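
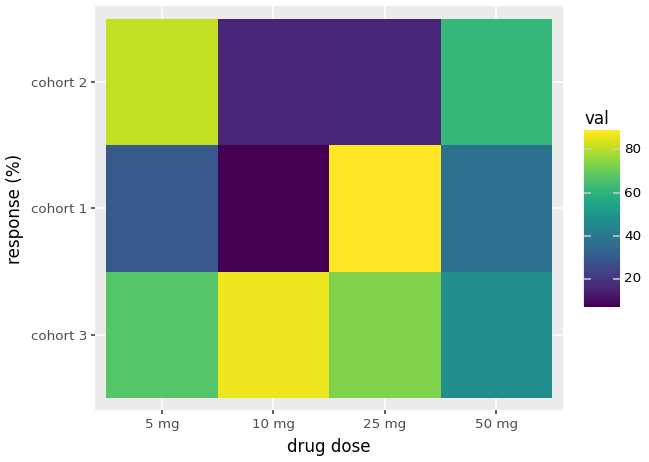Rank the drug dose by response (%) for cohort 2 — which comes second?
50 mg

Top 3 for cohort 2: 5 mg ≈ 80, 50 mg ≈ 60, 25 mg ≈ 20.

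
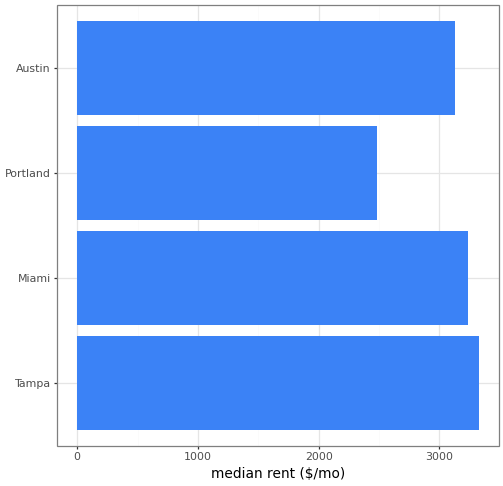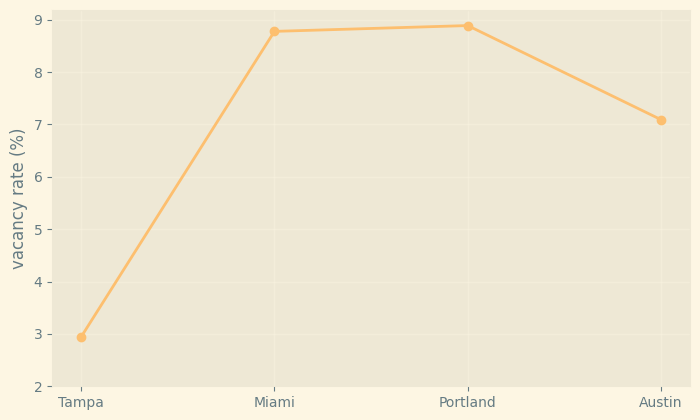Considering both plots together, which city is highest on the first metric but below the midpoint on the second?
Chart 2 median vacancy rate (%) ≈ 8; below-median cities: Tampa, Austin. Among those, Tampa has the highest median rent ($/mo) (≈ 3500).

Tampa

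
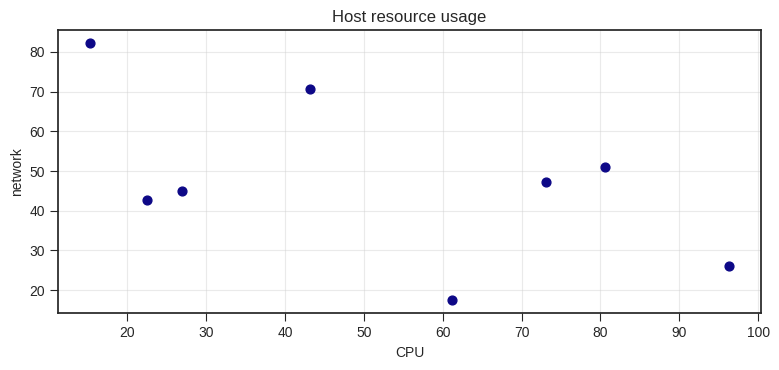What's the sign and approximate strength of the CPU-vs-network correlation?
Points are negatively correlated; moderate (|r| ≈ 0.5).

negative, moderate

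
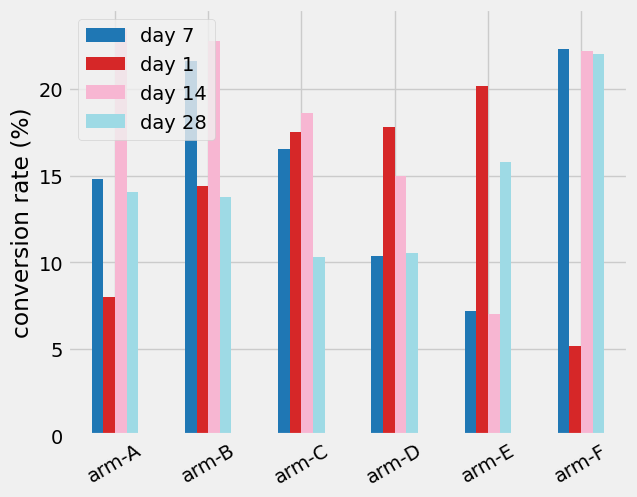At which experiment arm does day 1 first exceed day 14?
arm-D

arm-C: day 1 ≈ 18 vs day 14 ≈ 18 (not yet); arm-D: day 1 ≈ 18 vs day 14 ≈ 14 (first crossover).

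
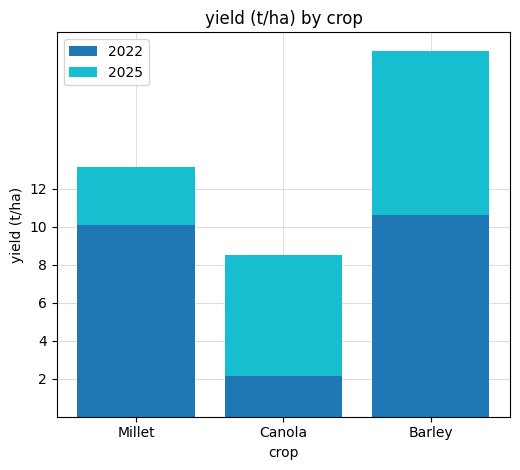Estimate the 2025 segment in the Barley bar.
2025 top ≈ 20, bottom ≈ 10; segment ≈ 10.

≈ 10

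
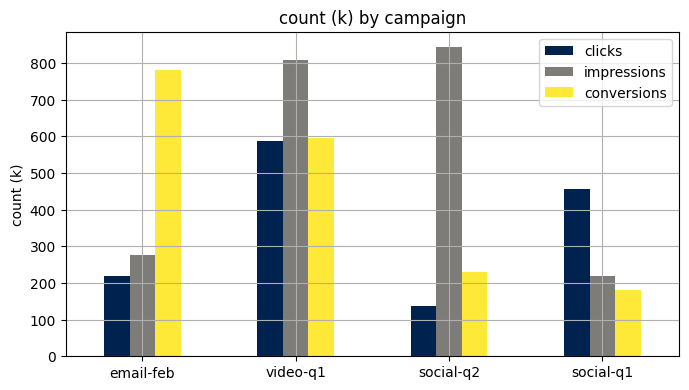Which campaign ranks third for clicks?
email-feb

Top 4 for clicks: video-q1 ≈ 600, social-q1 ≈ 500, email-feb ≈ 200, social-q2 ≈ 100.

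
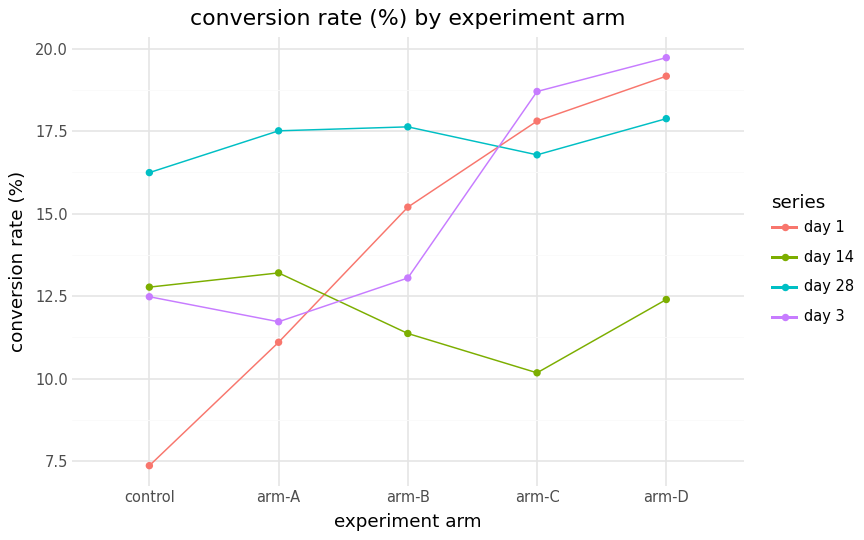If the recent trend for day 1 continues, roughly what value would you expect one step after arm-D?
≈ 22

Last three: 16, 18, 20 → slope ≈ 2/step → next ≈ 22.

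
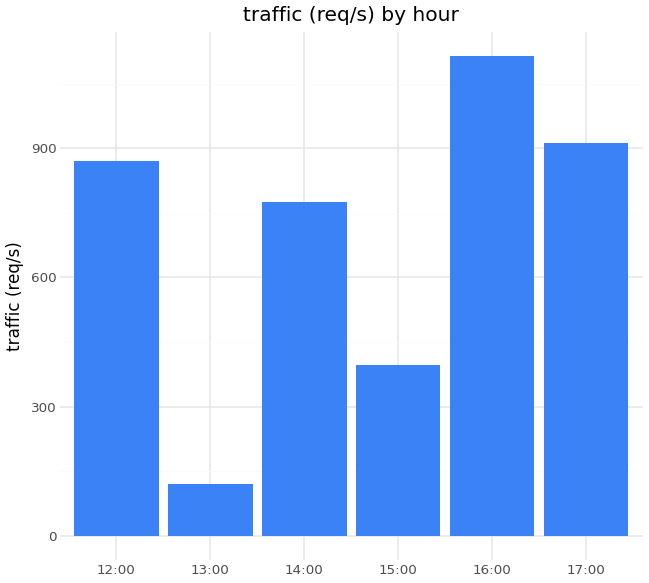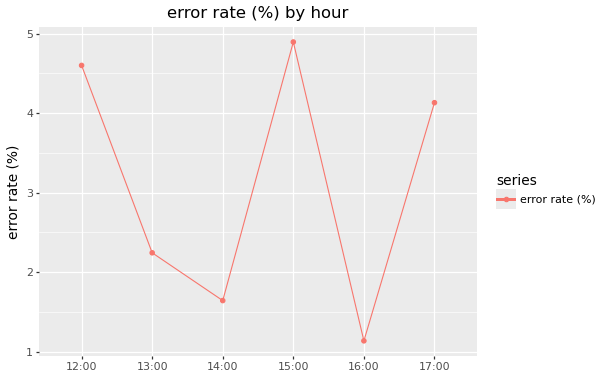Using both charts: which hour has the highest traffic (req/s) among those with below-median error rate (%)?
16:00

Chart 2 median error rate (%) ≈ 3; below-median hours: 13:00, 14:00, 16:00. Among those, 16:00 has the highest traffic (req/s) (≈ 1200).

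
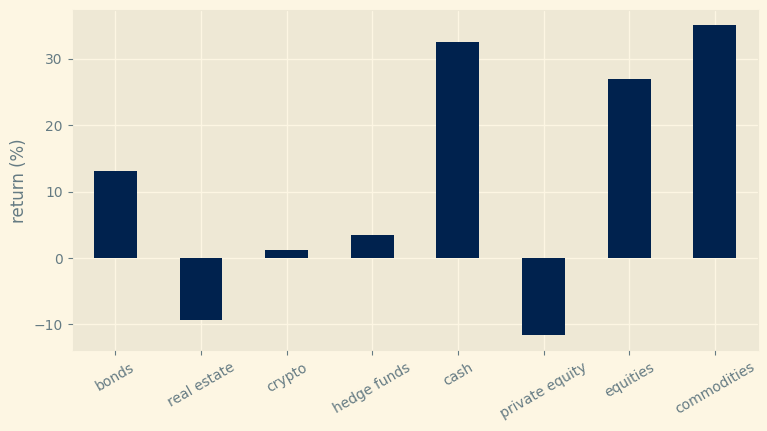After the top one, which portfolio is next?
Top 3: commodities ≈ 35, cash ≈ 30, equities ≈ 25.

cash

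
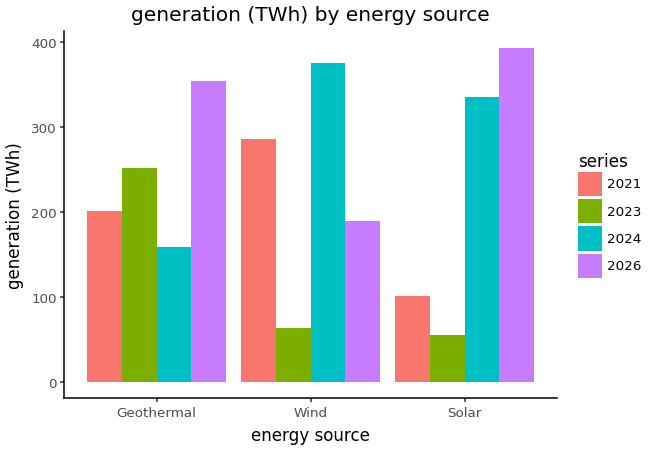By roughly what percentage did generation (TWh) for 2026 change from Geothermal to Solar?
Geothermal ≈ 350, Solar ≈ 400; (400 − 350) / 350 ≈ +14.3%.

≈ +14.3%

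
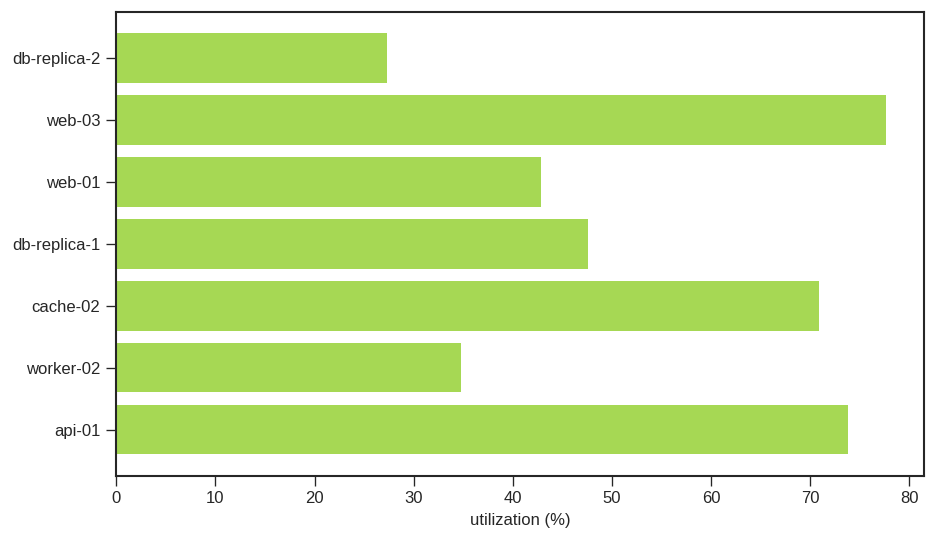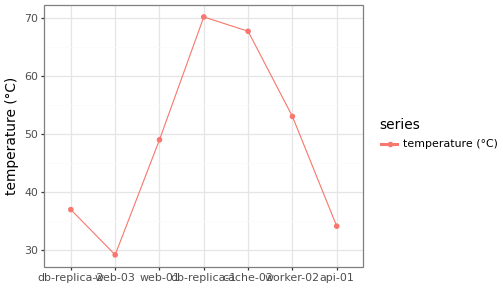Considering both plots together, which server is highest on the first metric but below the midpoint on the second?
web-03

Chart 2 median temperature (°C) ≈ 50; below-median servers: db-replica-2, web-03, api-01. Among those, web-03 has the highest utilization (%) (≈ 80).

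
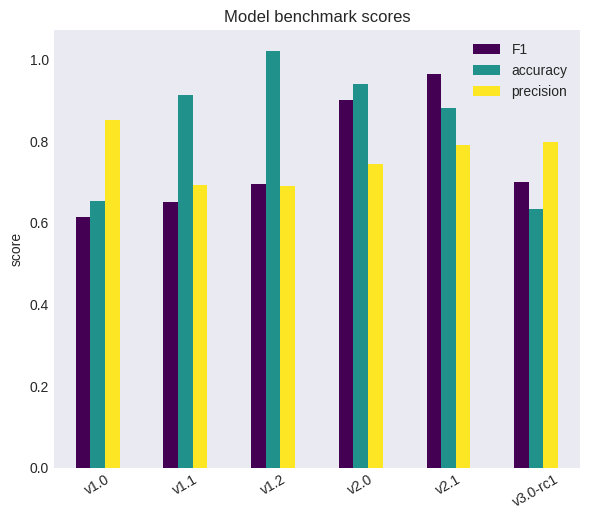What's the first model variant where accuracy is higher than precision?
v1.0: accuracy ≈ 0.7 vs precision ≈ 0.9 (not yet); v1.1: accuracy ≈ 0.9 vs precision ≈ 0.7 (first crossover).

v1.1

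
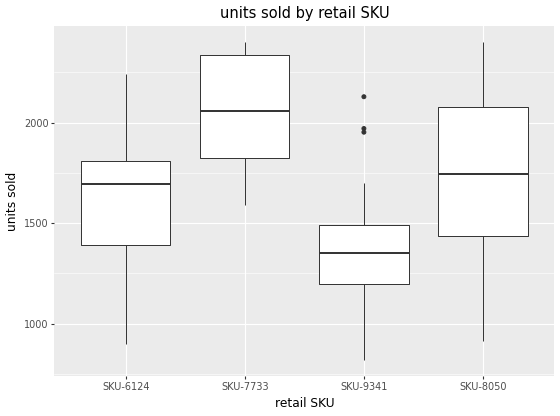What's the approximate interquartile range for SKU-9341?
Q3 ≈ 1500, Q1 ≈ 1200; IQR ≈ 300.

≈ 300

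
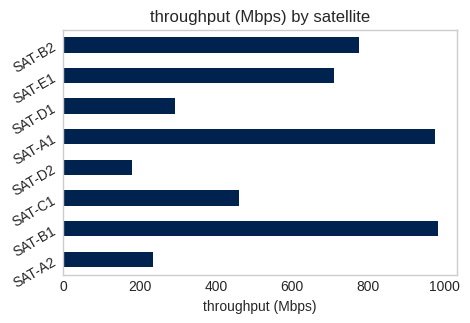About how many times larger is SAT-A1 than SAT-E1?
≈ 1.43×

SAT-A1 ≈ 1000, SAT-E1 ≈ 700; 1000/700 ≈ 1.43.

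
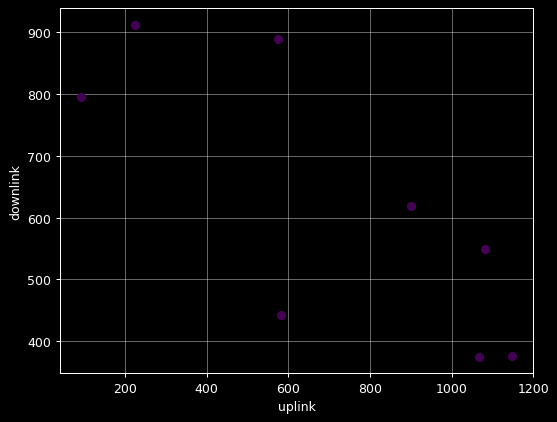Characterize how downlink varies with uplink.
negative, strong

Points are negatively correlated; strong (|r| ≈ 0.8).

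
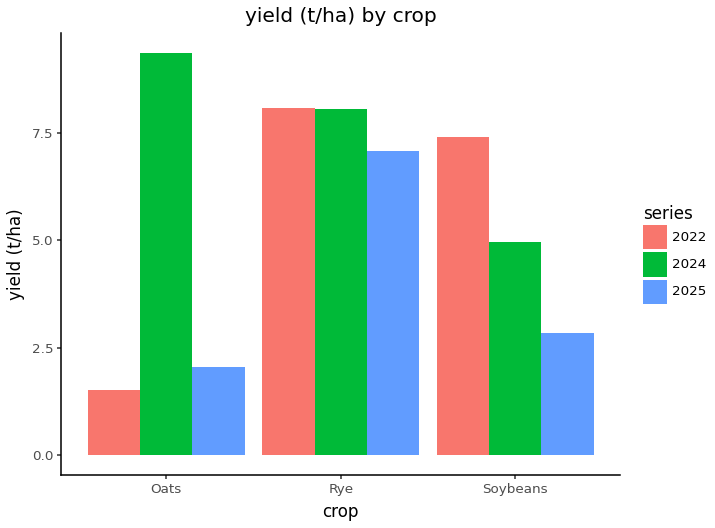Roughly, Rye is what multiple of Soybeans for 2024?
Rye ≈ 8, Soybeans ≈ 5; 8/5 ≈ 1.6.

≈ 1.6×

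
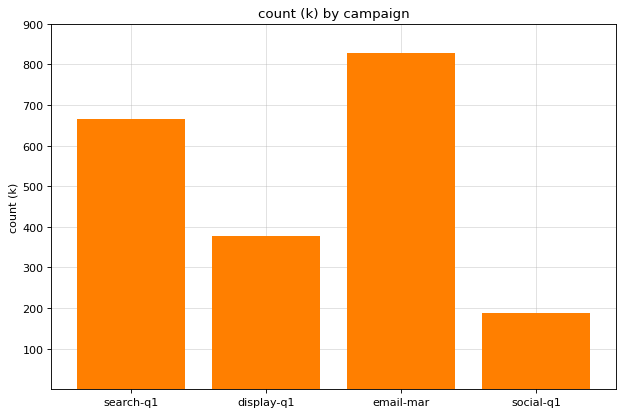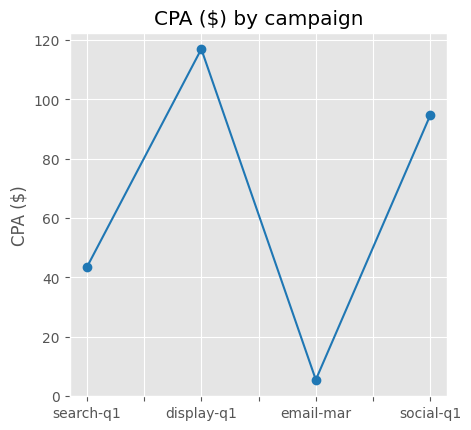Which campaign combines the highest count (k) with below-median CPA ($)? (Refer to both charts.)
email-mar

Chart 2 median CPA ($) ≈ 60; below-median campaigns: search-q1, email-mar. Among those, email-mar has the highest count (k) (≈ 800).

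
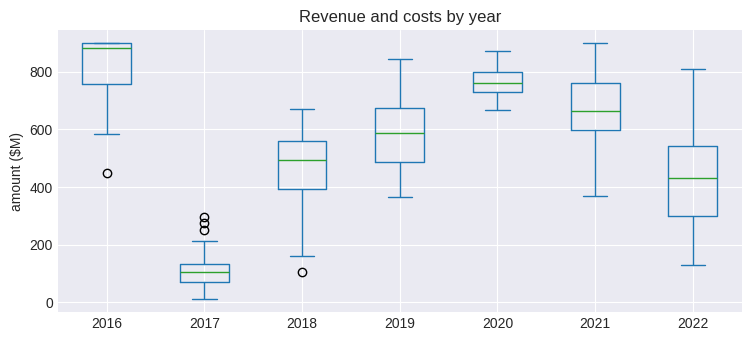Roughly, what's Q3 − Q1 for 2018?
≈ 200

Q3 ≈ 600, Q1 ≈ 400; IQR ≈ 200.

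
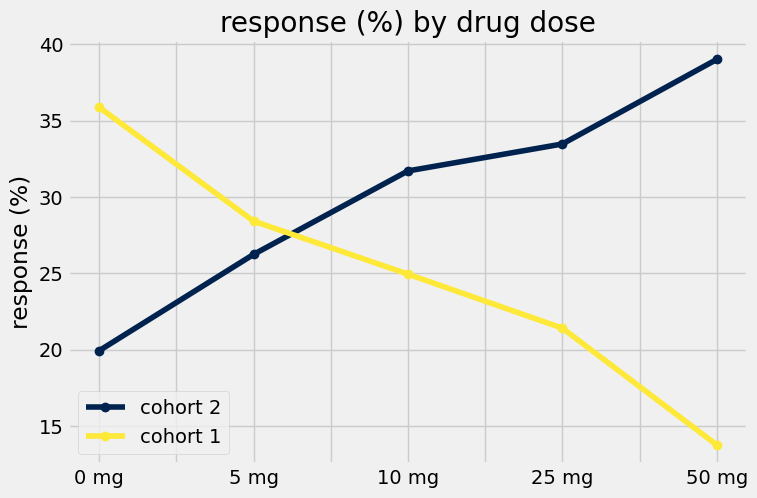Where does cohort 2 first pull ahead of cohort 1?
5 mg: cohort 2 ≈ 25 vs cohort 1 ≈ 30 (not yet); 10 mg: cohort 2 ≈ 30 vs cohort 1 ≈ 25 (first crossover).

10 mg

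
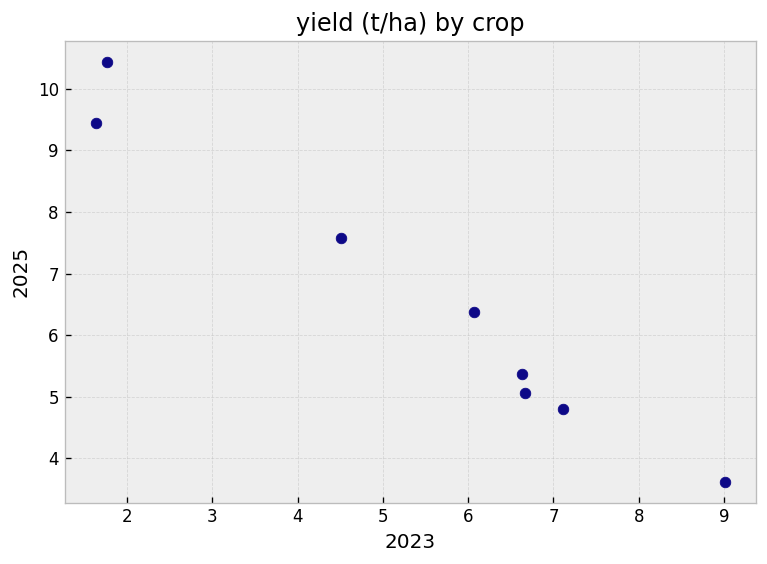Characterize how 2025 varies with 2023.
negative, strong

Points are negatively correlated; strong (|r| ≈ 1.0).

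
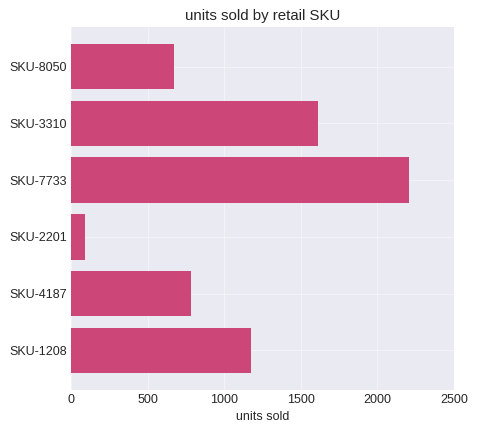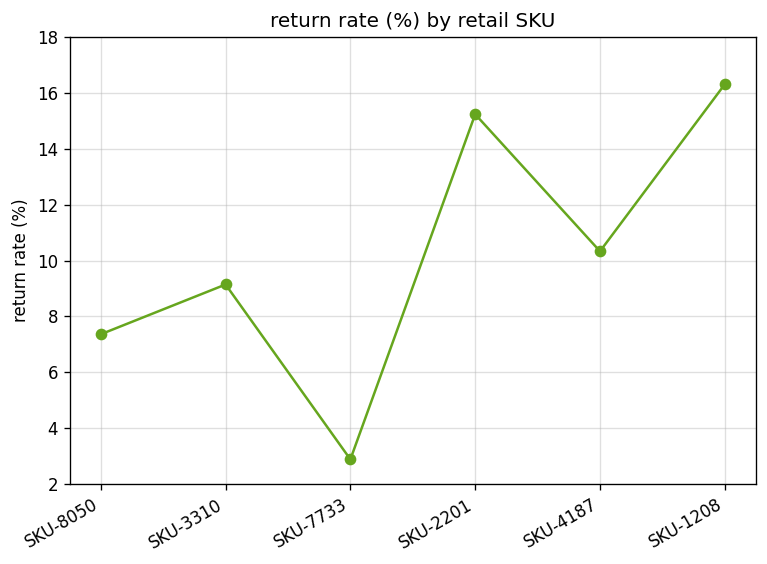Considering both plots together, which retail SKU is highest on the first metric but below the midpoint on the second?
Chart 2 median return rate (%) ≈ 10; below-median retail SKUs: SKU-8050, SKU-3310, SKU-7733. Among those, SKU-7733 has the highest units sold (≈ 2000).

SKU-7733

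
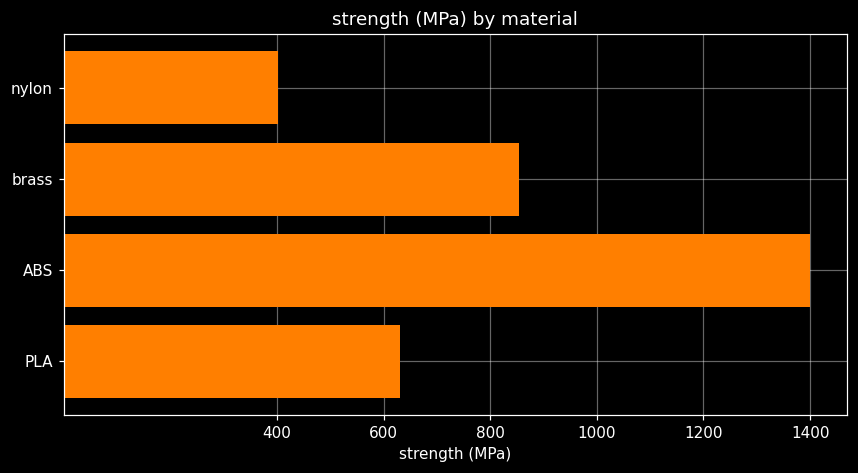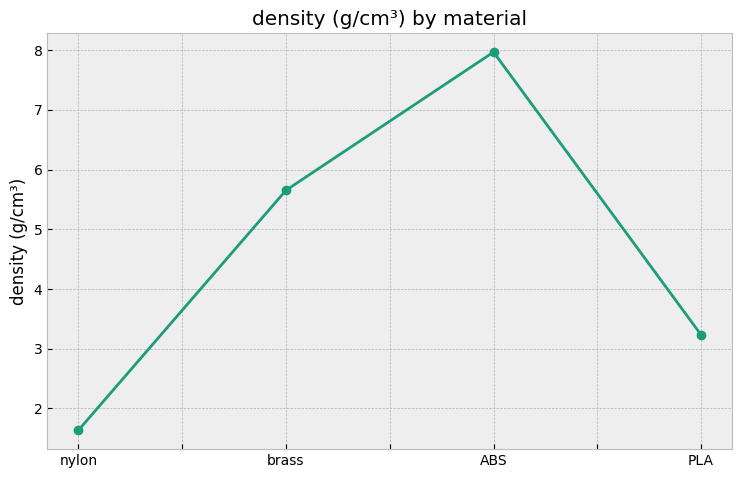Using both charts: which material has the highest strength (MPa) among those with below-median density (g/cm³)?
Chart 2 median density (g/cm³) ≈ 4; below-median materials: nylon, PLA. Among those, PLA has the highest strength (MPa) (≈ 600).

PLA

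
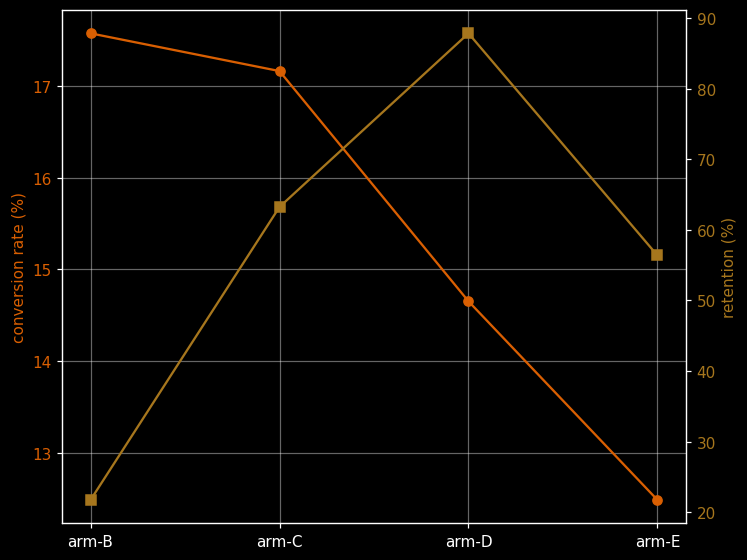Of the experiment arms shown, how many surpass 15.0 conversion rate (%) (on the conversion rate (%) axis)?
2

Above 15.0: arm-B, arm-C.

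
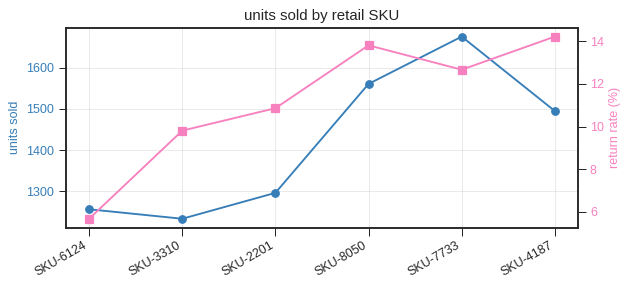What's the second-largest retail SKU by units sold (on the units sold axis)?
SKU-8050

Top 3 (on the units sold axis): SKU-7733 ≈ 1700, SKU-8050 ≈ 1550, SKU-4187 ≈ 1500.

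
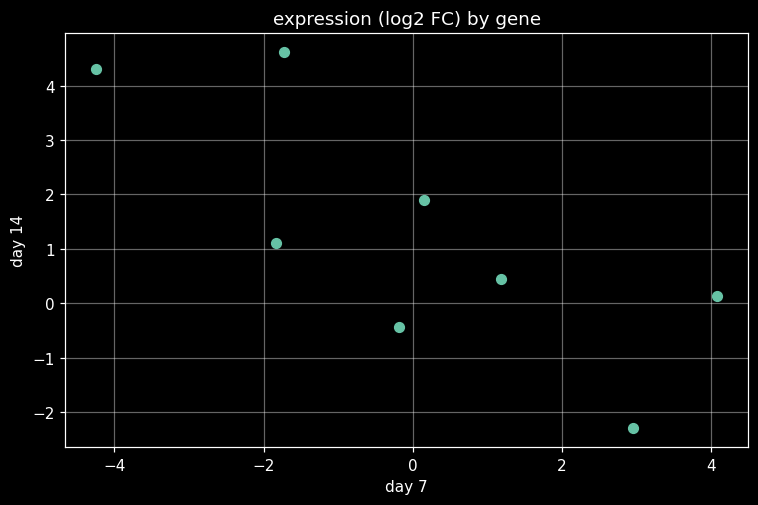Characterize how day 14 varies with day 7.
negative, strong

Points are negatively correlated; strong (|r| ≈ 0.8).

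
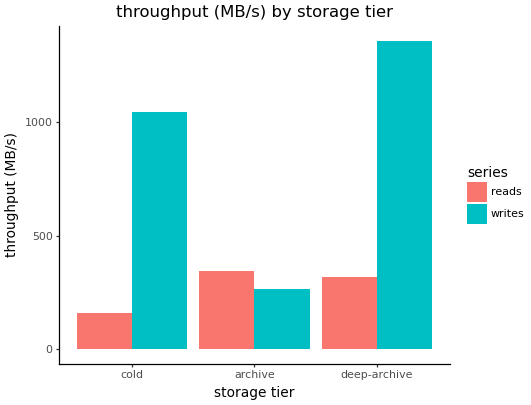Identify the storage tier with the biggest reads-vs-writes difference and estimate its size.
deep-archive: reads ≈ 400, writes ≈ 1400 → gap ≈ 1000. Next-largest (cold) is only ≈ 800.

deep-archive, ≈ 1000 MB/s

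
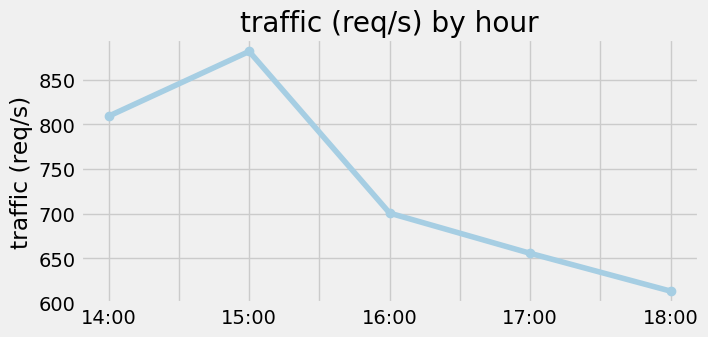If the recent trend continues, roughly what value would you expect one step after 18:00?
Last three: 700, 650, 625 → slope ≈ -37.5/step → next ≈ 587.5.

≈ 587.5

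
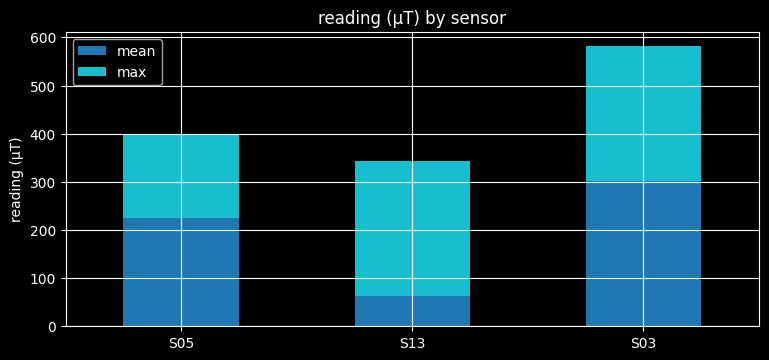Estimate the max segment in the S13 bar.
≈ 300

max top ≈ 350, bottom ≈ 50; segment ≈ 300.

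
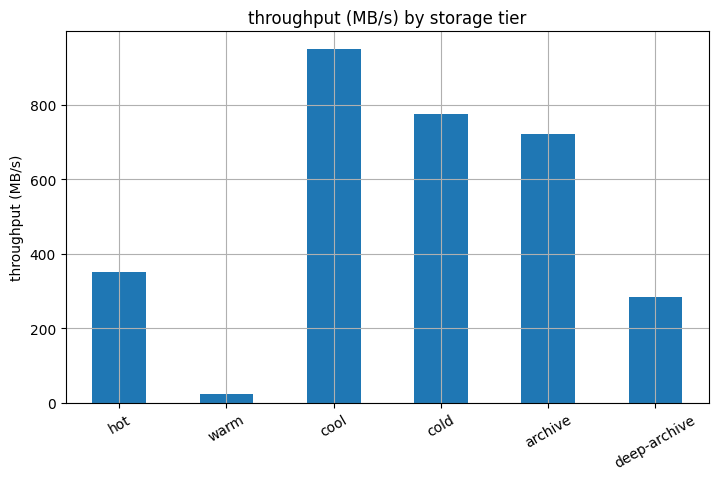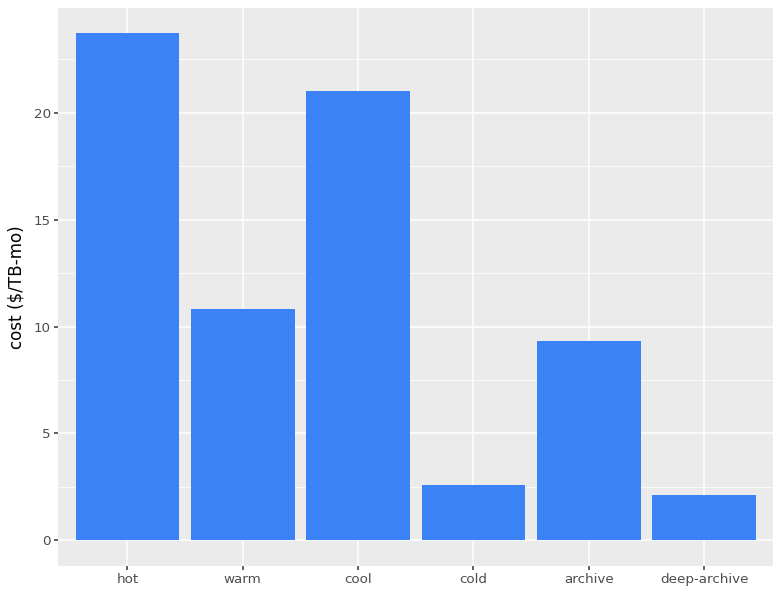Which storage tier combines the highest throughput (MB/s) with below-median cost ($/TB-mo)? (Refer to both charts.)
cold

Chart 2 median cost ($/TB-mo) ≈ 10; below-median storage tiers: cold, archive, deep-archive. Among those, cold has the highest throughput (MB/s) (≈ 800).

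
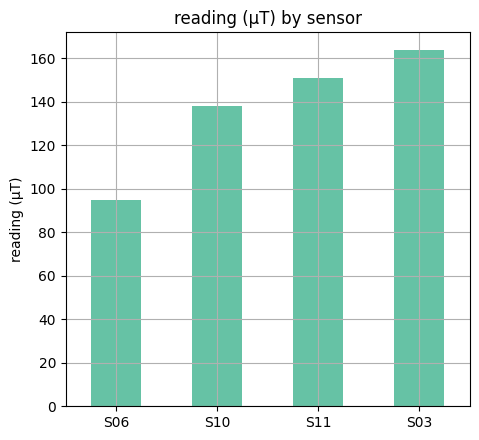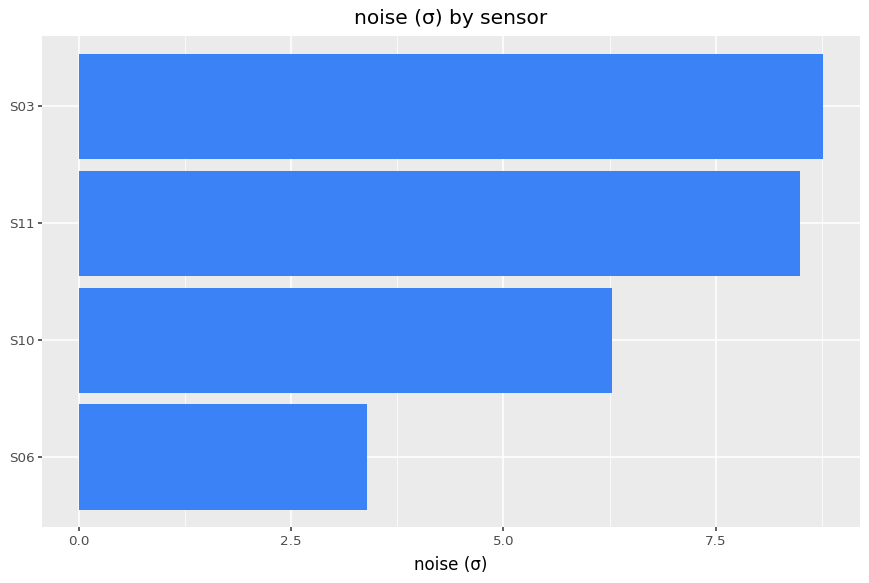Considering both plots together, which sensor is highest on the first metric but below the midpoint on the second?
Chart 2 median noise (σ) ≈ 7; below-median sensors: S06, S10. Among those, S10 has the highest reading (µT) (≈ 140).

S10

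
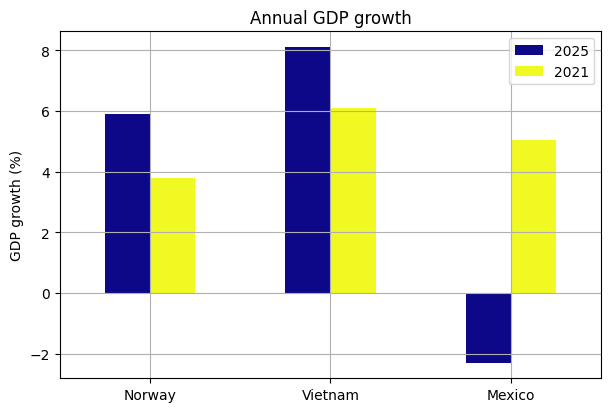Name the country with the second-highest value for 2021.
Mexico

Top 3 for 2021: Vietnam ≈ 6, Mexico ≈ 5, Norway ≈ 4.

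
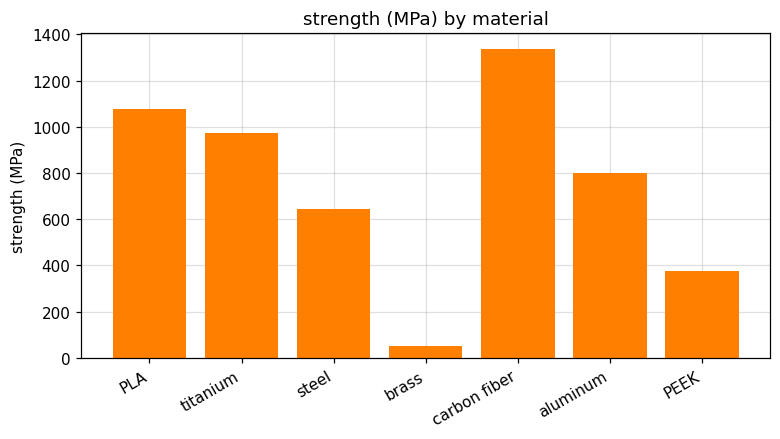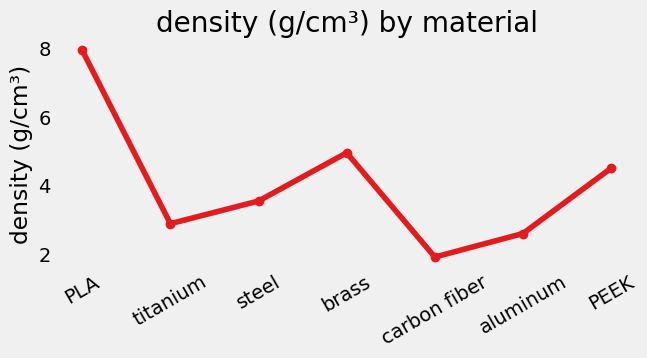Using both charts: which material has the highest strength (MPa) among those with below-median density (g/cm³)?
carbon fiber

Chart 2 median density (g/cm³) ≈ 4; below-median materials: titanium, carbon fiber, aluminum. Among those, carbon fiber has the highest strength (MPa) (≈ 1400).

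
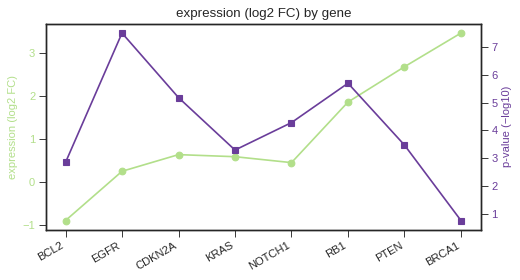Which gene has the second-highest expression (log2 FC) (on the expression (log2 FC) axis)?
PTEN

Top 3 (on the expression (log2 FC) axis): BRCA1 ≈ 3.5, PTEN ≈ 2.5, RB1 ≈ 2.0.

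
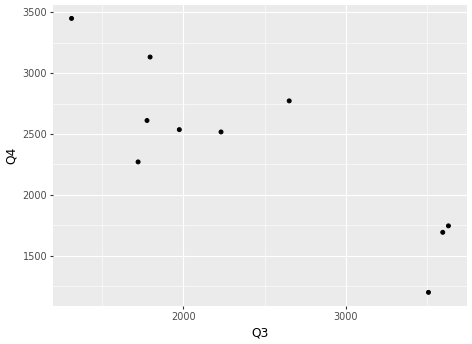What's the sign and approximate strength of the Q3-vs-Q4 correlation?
negative, strong

Points are negatively correlated; strong (|r| ≈ 0.9).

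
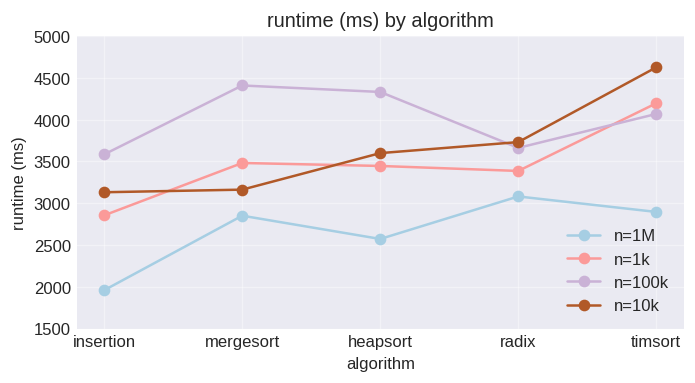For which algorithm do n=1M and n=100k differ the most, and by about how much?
heapsort, ≈ 2000 ms

heapsort: n=1M ≈ 2500, n=100k ≈ 4500 → gap ≈ 2000. Next-largest (insertion) is only ≈ 1500.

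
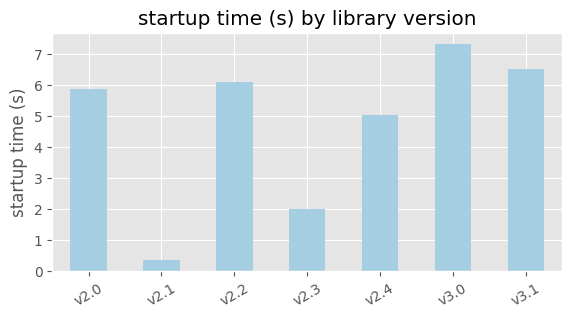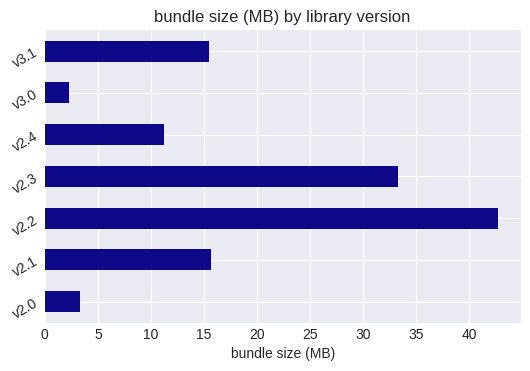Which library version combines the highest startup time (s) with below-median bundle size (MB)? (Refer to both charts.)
v3.0

Chart 2 median bundle size (MB) ≈ 15; below-median library versions: v2.0, v2.4, v3.0. Among those, v3.0 has the highest startup time (s) (≈ 7).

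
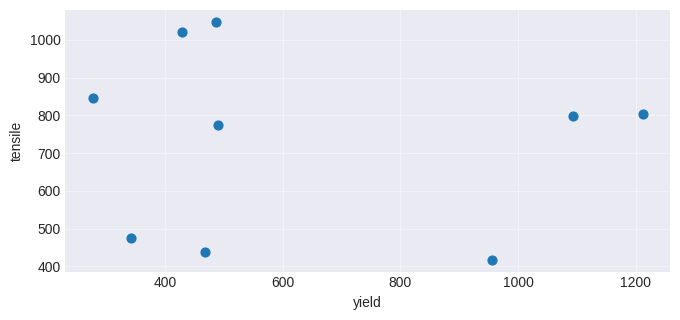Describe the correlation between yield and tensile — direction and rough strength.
no clear correlation

Points are roughly uncorrelated; weak (|r| ≈ 0.1).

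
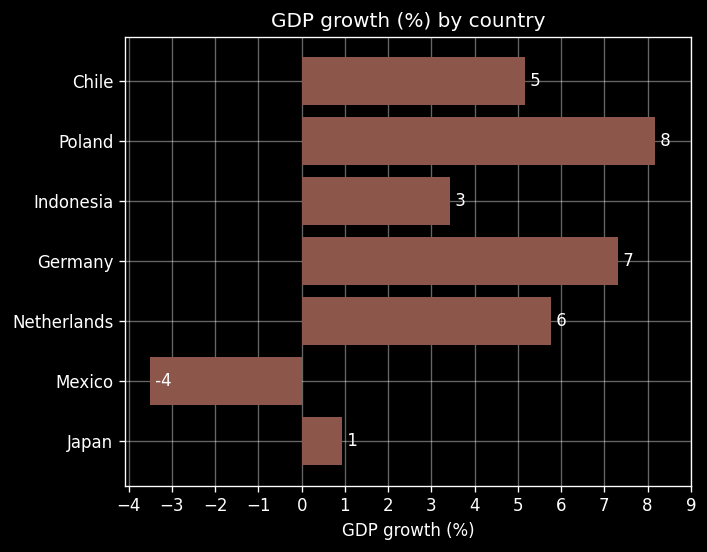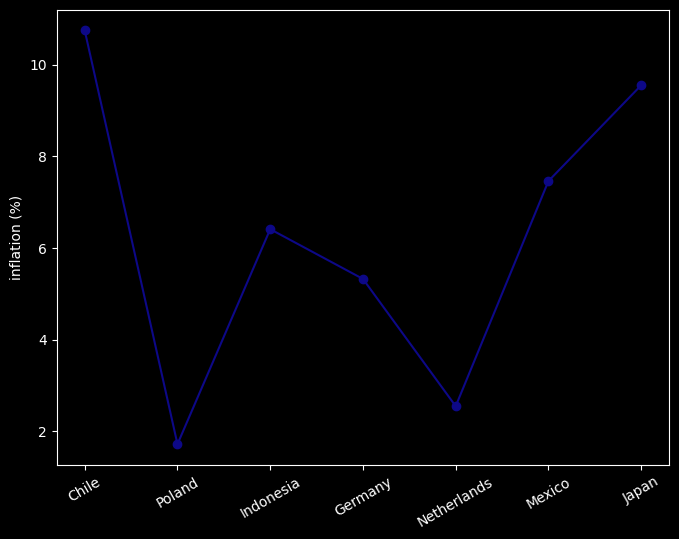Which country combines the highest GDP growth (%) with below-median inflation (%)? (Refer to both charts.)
Chart 2 median inflation (%) ≈ 6; below-median countries: Poland, Germany, Netherlands. Among those, Poland has the highest GDP growth (%) (≈ 8).

Poland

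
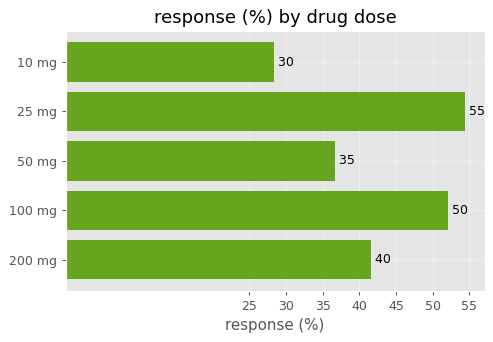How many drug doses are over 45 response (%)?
Above 45: 25 mg, 100 mg.

2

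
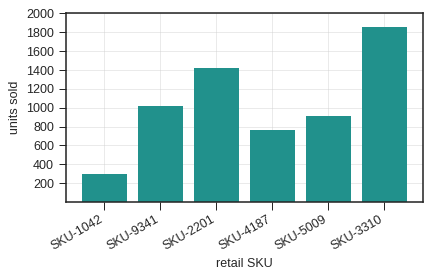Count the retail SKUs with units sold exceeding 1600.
1

Above 1600: SKU-3310.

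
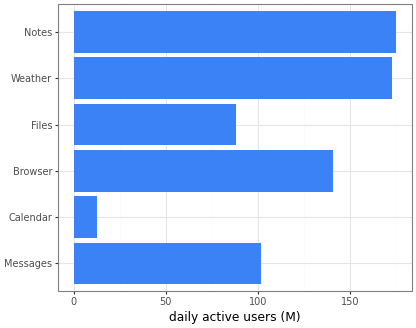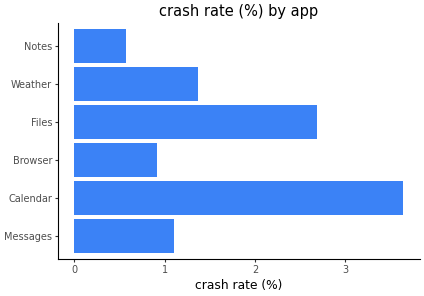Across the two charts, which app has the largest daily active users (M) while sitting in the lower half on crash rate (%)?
Notes

Chart 2 median crash rate (%) ≈ 1; below-median apps: Messages, Browser, Notes. Among those, Notes has the highest daily active users (M) (≈ 180).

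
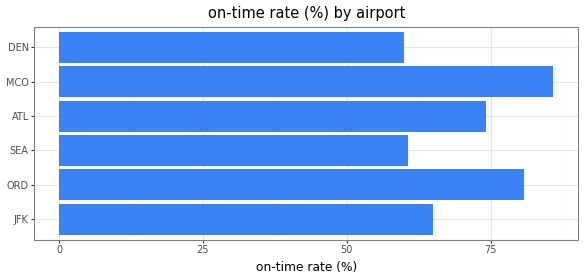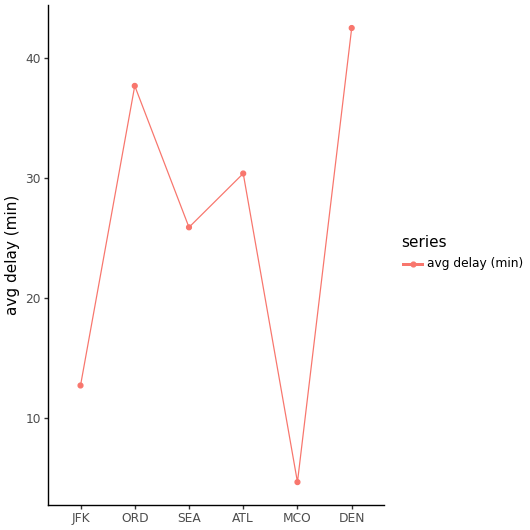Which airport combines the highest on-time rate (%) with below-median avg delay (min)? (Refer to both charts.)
MCO

Chart 2 median avg delay (min) ≈ 30; below-median airports: JFK, SEA, MCO. Among those, MCO has the highest on-time rate (%) (≈ 90).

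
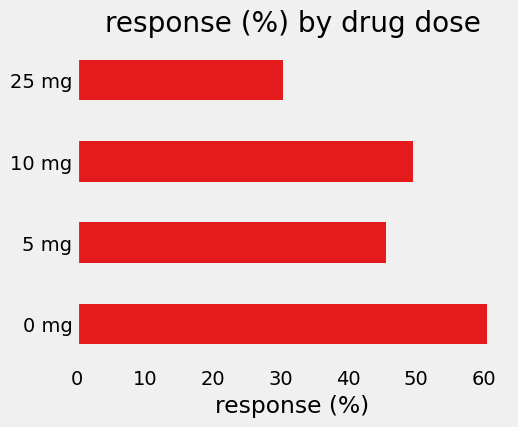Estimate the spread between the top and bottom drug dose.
≈ 30

Max 0 mg ≈ 60, min 25 mg ≈ 30; range ≈ 30.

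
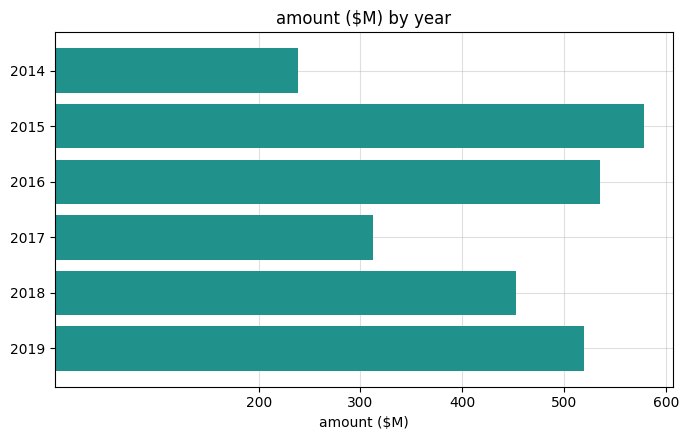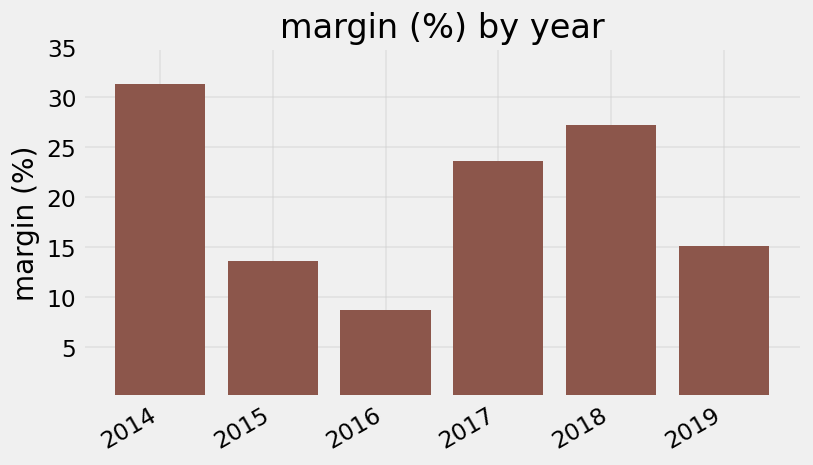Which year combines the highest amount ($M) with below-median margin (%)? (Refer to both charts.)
2015

Chart 2 median margin (%) ≈ 20; below-median years: 2015, 2016, 2019. Among those, 2015 has the highest amount ($M) (≈ 600).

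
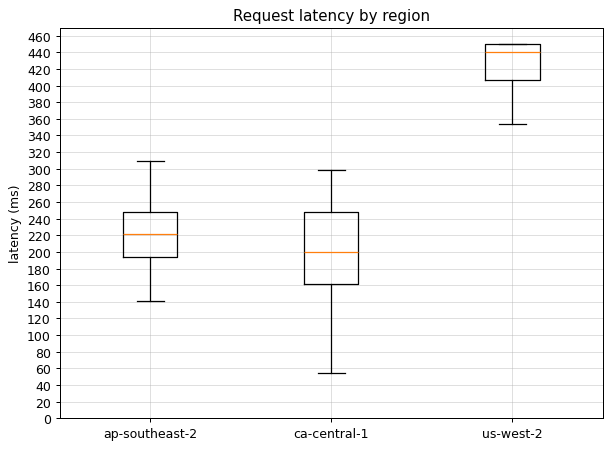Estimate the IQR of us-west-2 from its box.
Q3 ≈ 440, Q1 ≈ 400; IQR ≈ 40.

≈ 40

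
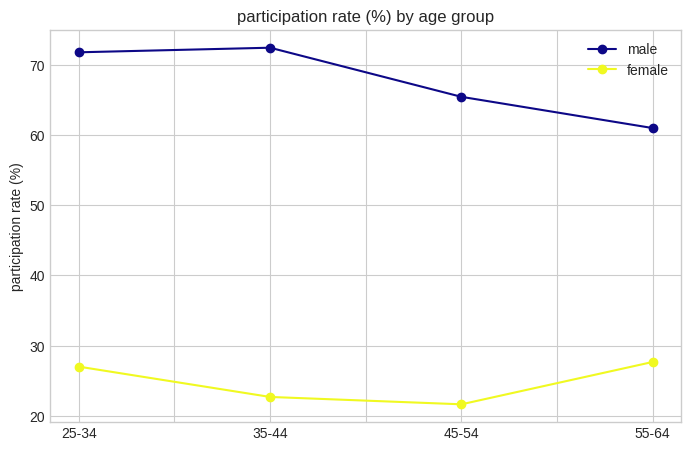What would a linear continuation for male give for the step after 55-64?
≈ 55

Last three: 70, 65, 60 → slope ≈ -5/step → next ≈ 55.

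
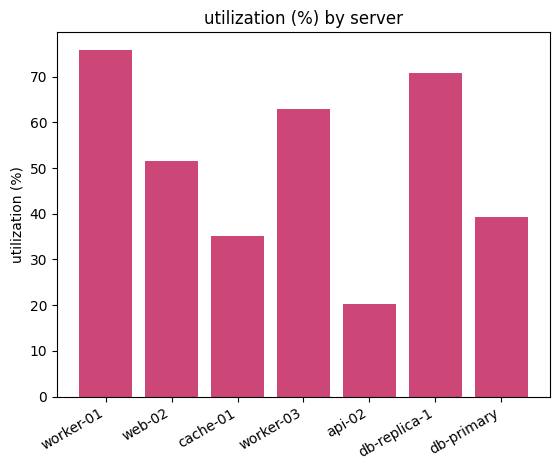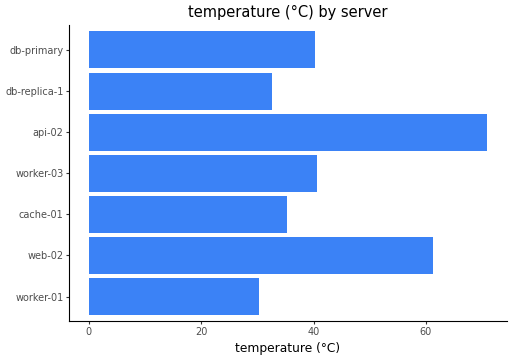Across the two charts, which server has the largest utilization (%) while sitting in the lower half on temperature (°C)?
Chart 2 median temperature (°C) ≈ 40; below-median servers: worker-01, cache-01, db-replica-1. Among those, worker-01 has the highest utilization (%) (≈ 80).

worker-01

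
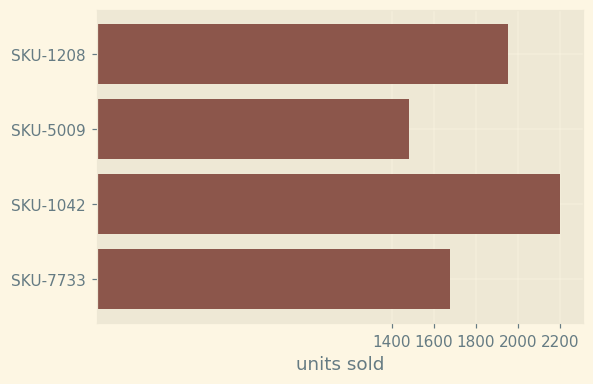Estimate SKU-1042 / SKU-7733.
SKU-1042 ≈ 2200, SKU-7733 ≈ 1600; 2200/1600 ≈ 1.38.

≈ 1.38×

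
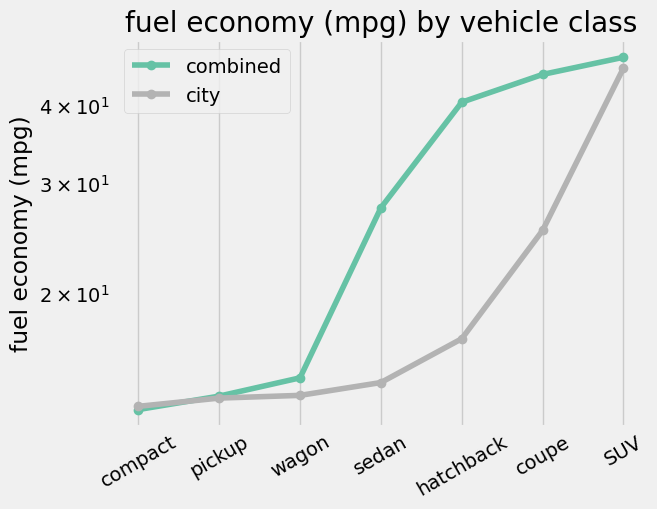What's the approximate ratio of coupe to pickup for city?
≈ 1.67×

coupe ≈ 25, pickup ≈ 15; 25/15 ≈ 1.67.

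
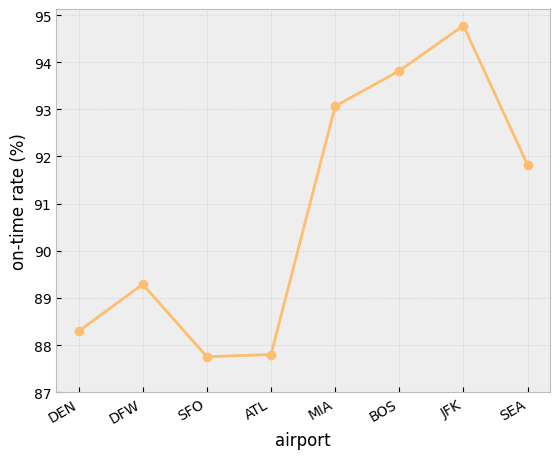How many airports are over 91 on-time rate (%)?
4

Above 91: MIA, BOS, JFK, SEA.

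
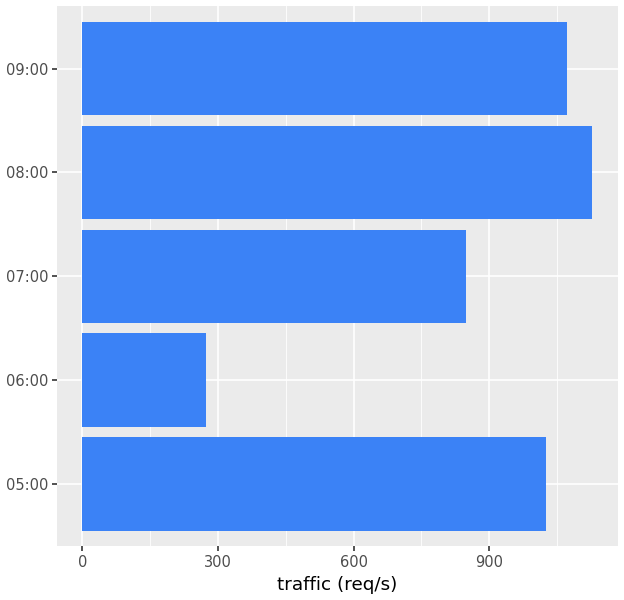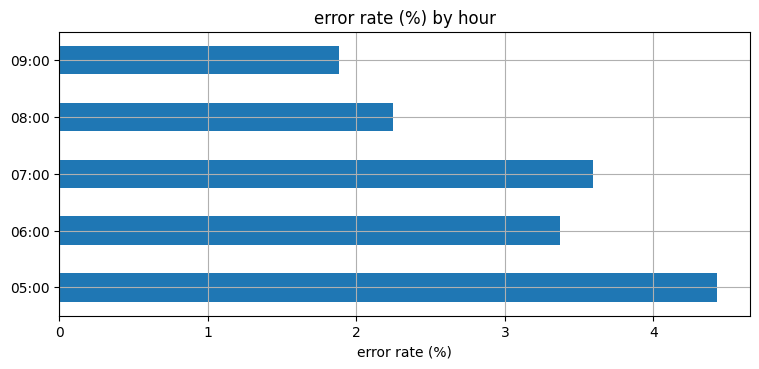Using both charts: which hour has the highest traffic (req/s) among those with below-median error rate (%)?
Chart 2 median error rate (%) ≈ 3.5; below-median hours: 08:00, 09:00. Among those, 08:00 has the highest traffic (req/s) (≈ 1200).

08:00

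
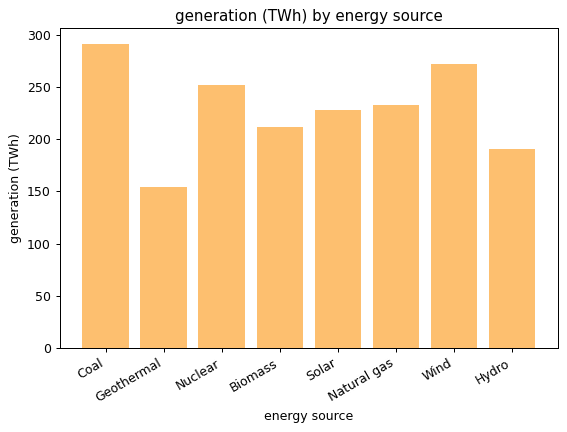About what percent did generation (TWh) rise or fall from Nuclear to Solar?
≈ -10%

Nuclear ≈ 250, Solar ≈ 225; (225 − 250) / 250 ≈ -10%.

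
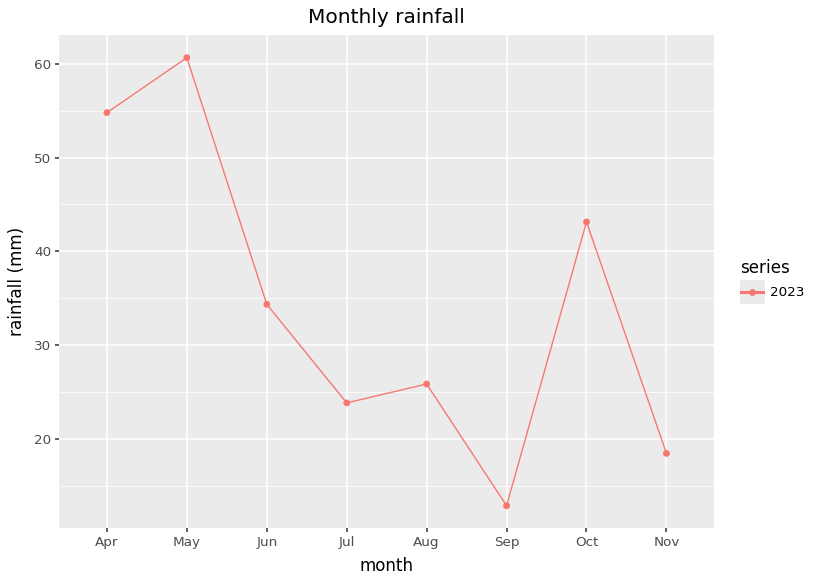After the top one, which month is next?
Apr

Top 3: May ≈ 60, Apr ≈ 55, Oct ≈ 45.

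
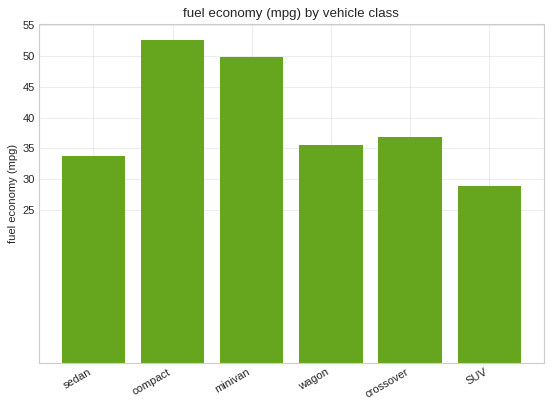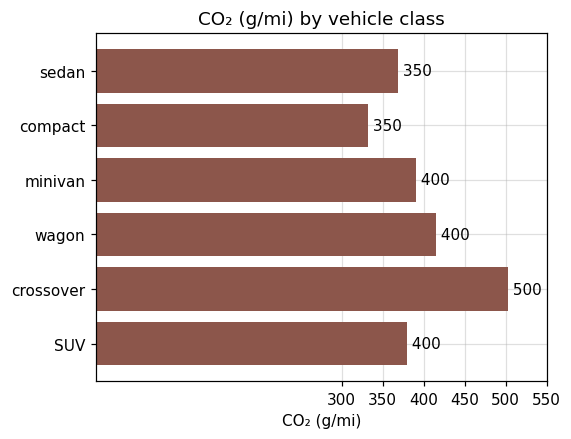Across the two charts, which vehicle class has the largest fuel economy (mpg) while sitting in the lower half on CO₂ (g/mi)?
Chart 2 median CO₂ (g/mi) ≈ 400; below-median vehicle classes: sedan, compact, SUV. Among those, compact has the highest fuel economy (mpg) (≈ 55).

compact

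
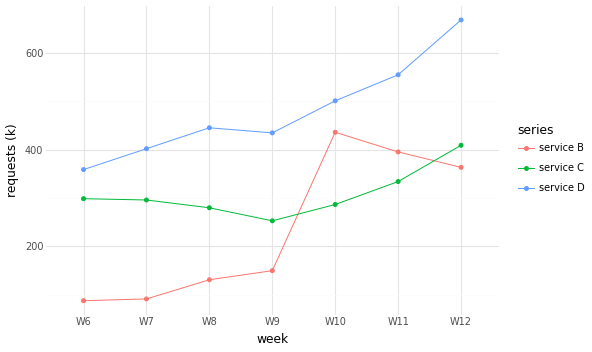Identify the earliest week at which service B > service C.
W10

W9: service B ≈ 150 vs service C ≈ 250 (not yet); W10: service B ≈ 450 vs service C ≈ 300 (first crossover).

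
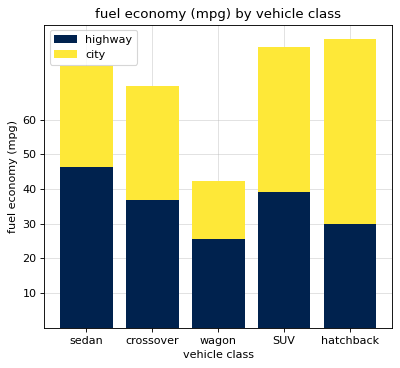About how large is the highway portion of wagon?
highway top ≈ 30, bottom ≈ 0; segment ≈ 30.

≈ 30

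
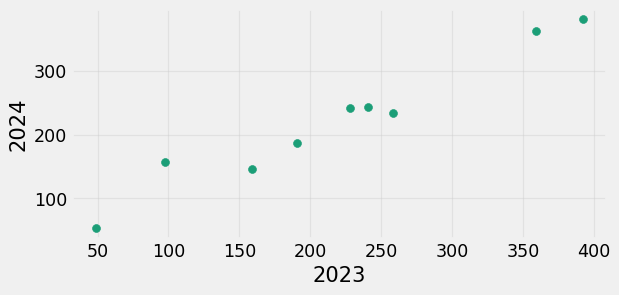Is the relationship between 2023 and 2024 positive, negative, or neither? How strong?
Points are positively correlated; strong (|r| ≈ 1.0).

positive, strong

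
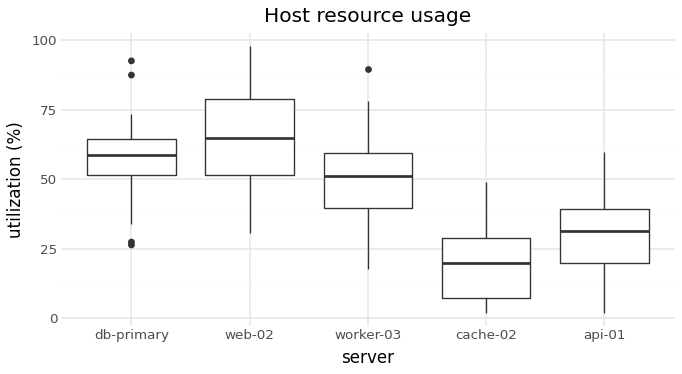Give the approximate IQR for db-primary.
≈ 15

Q3 ≈ 65, Q1 ≈ 50; IQR ≈ 15.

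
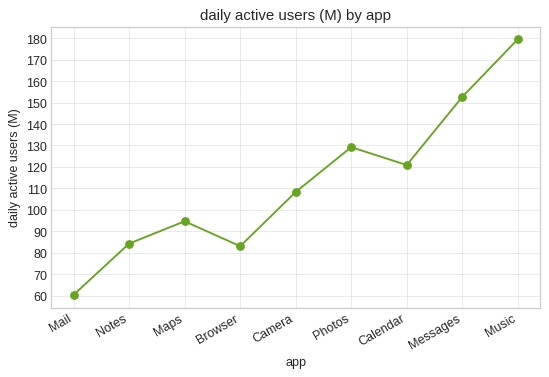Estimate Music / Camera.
≈ 1.64×

Music ≈ 180, Camera ≈ 110; 180/110 ≈ 1.64.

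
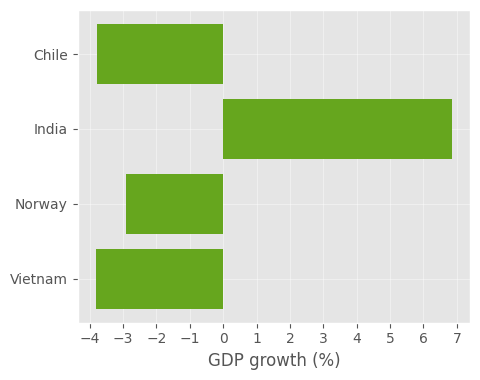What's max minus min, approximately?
≈ 11

Max India ≈ 7, min Vietnam ≈ -4; range ≈ 11.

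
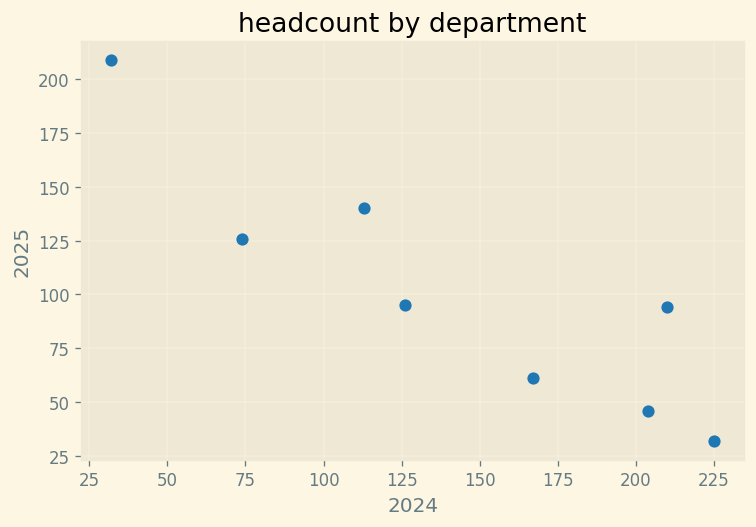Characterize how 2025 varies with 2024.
Points are negatively correlated; strong (|r| ≈ 0.9).

negative, strong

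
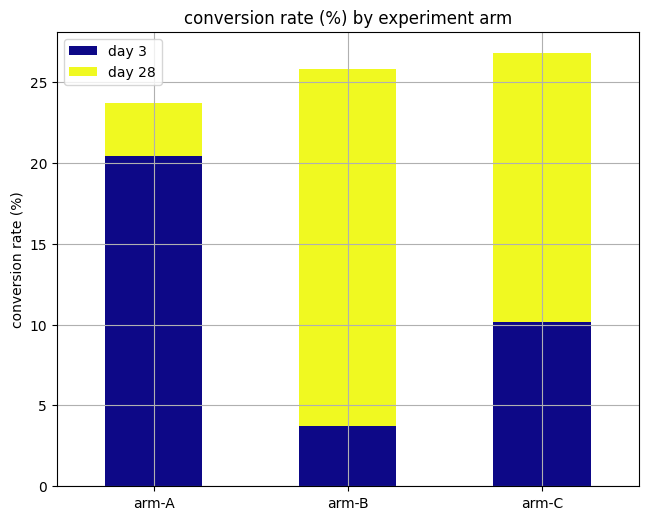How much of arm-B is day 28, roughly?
≈ 20

day 28 top ≈ 25, bottom ≈ 5; segment ≈ 20.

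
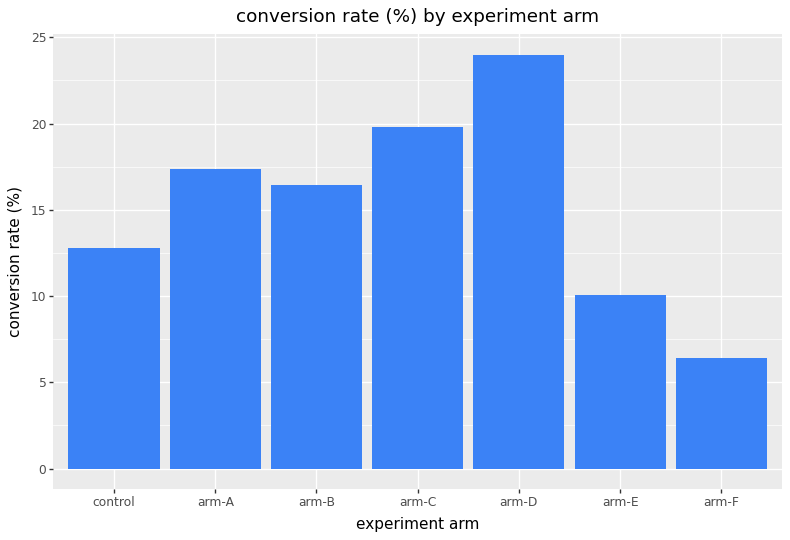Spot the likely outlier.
arm-F

arm-F ≈ 6; the rest sit between ≈ 10 and ≈ 24.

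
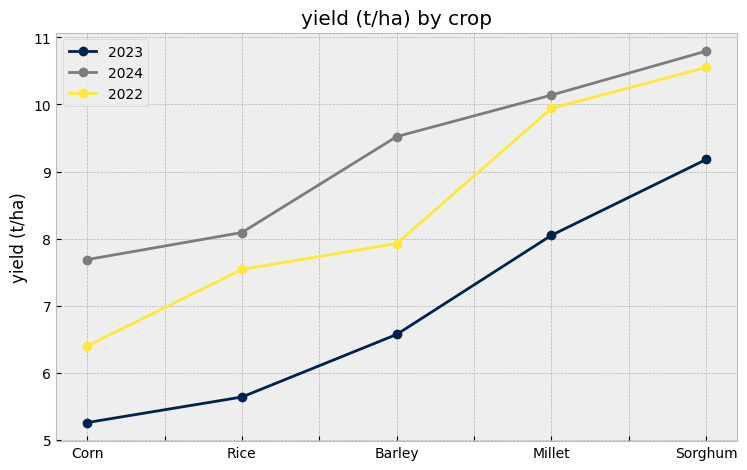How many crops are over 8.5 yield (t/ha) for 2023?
1

Above 8.5: Sorghum.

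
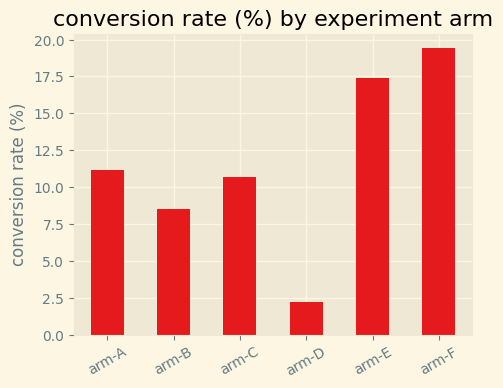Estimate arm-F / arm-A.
≈ 1.67×

arm-F ≈ 20, arm-A ≈ 12; 20/12 ≈ 1.67.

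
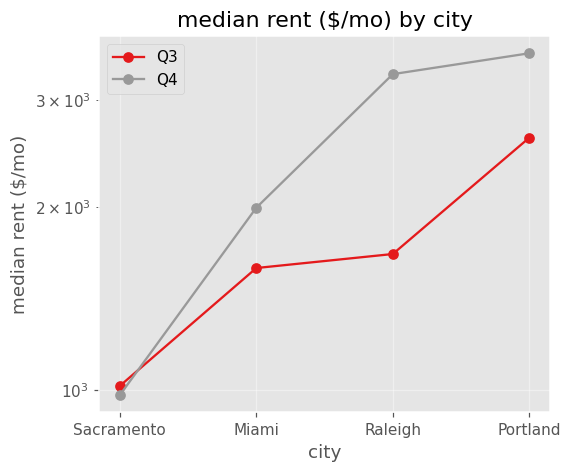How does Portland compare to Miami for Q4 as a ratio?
Portland ≈ 3500, Miami ≈ 2000; 3500/2000 ≈ 1.75.

≈ 1.75×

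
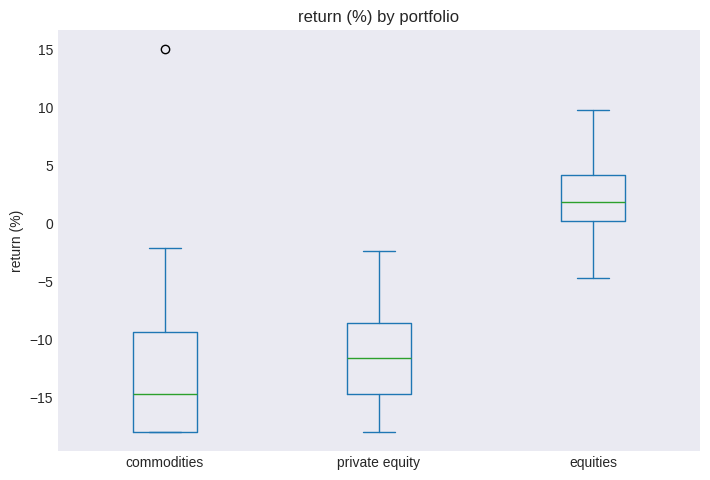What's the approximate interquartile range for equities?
≈ 4

Q3 ≈ 4, Q1 ≈ 0; IQR ≈ 4.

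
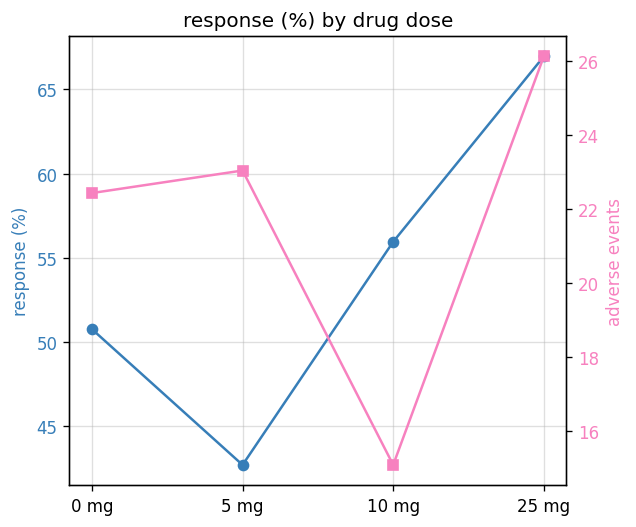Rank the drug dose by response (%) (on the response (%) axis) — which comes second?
10 mg

Top 3 (on the response (%) axis): 25 mg ≈ 65, 10 mg ≈ 55, 0 mg ≈ 50.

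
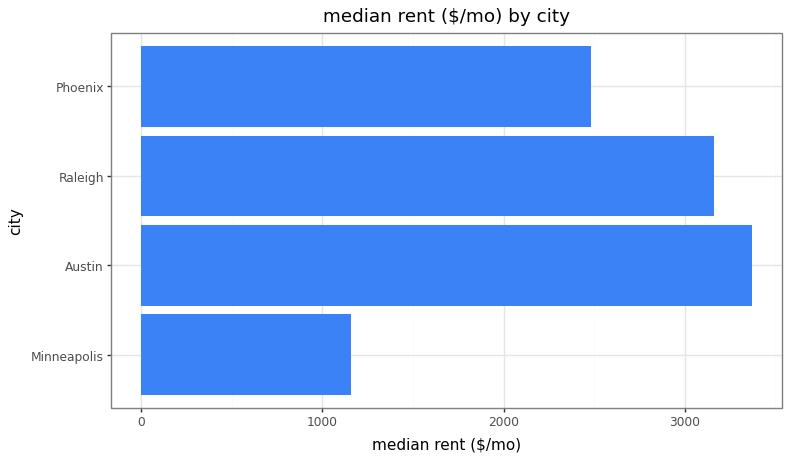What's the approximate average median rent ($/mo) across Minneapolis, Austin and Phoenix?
≈ 2333

(1000 + 3500 + 2500) / 3 ≈ 2333.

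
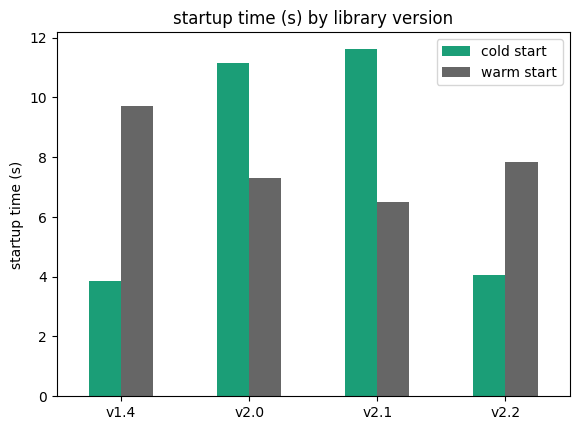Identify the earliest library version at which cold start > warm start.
v2.0

v1.4: cold start ≈ 4 vs warm start ≈ 10 (not yet); v2.0: cold start ≈ 11 vs warm start ≈ 7 (first crossover).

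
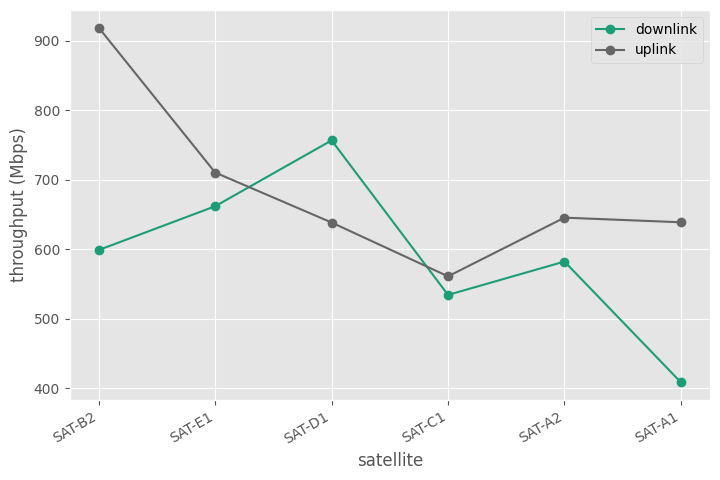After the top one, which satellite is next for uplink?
Top 3 for uplink: SAT-B2 ≈ 900, SAT-E1 ≈ 700, SAT-A2 ≈ 650.

SAT-E1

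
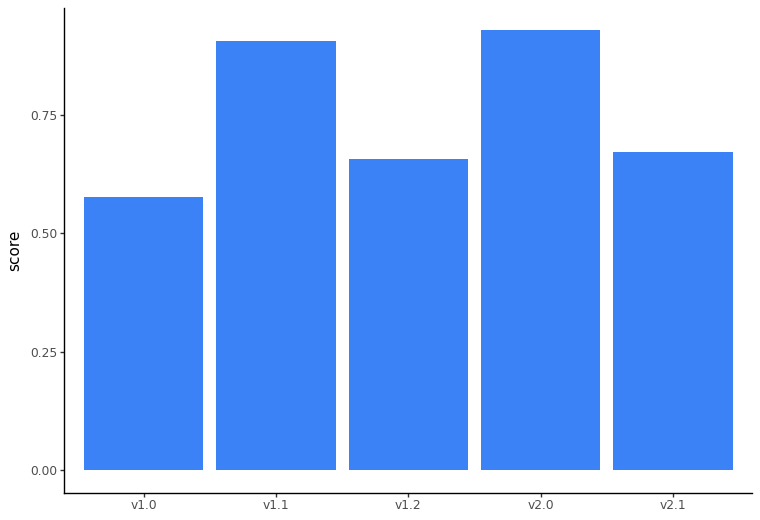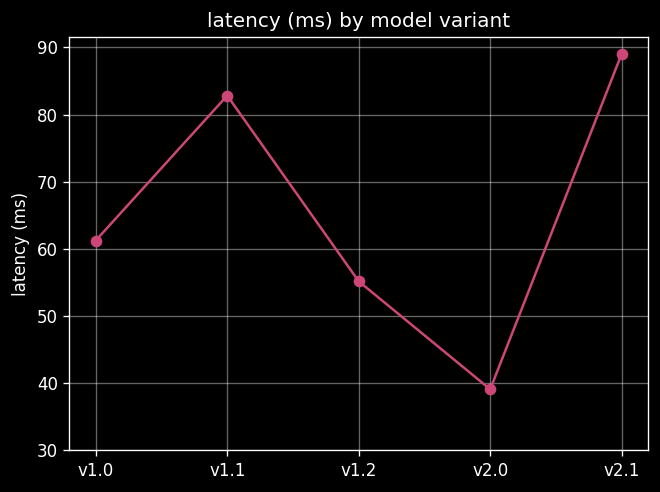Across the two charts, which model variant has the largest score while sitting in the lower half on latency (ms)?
v2.0

Chart 2 median latency (ms) ≈ 60; below-median model variants: v1.2, v2.0. Among those, v2.0 has the highest score (≈ 0.9).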